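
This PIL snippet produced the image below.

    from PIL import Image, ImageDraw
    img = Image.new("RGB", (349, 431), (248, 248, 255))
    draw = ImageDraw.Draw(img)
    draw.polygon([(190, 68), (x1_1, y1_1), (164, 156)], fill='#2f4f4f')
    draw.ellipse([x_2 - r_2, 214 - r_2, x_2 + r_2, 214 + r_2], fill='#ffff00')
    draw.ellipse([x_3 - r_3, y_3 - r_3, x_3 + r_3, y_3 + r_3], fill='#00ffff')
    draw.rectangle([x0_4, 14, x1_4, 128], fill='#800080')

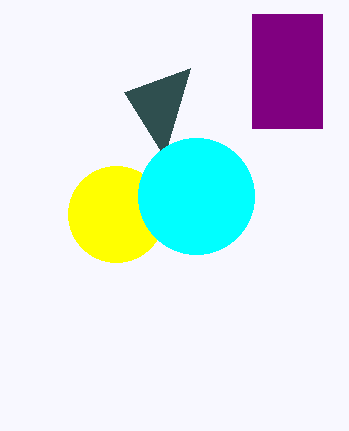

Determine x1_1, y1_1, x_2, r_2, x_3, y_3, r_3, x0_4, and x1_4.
x1_1 = 124; y1_1 = 92; x_2 = 116; r_2 = 48; x_3 = 196; y_3 = 196; r_3 = 58; x0_4 = 252; x1_4 = 322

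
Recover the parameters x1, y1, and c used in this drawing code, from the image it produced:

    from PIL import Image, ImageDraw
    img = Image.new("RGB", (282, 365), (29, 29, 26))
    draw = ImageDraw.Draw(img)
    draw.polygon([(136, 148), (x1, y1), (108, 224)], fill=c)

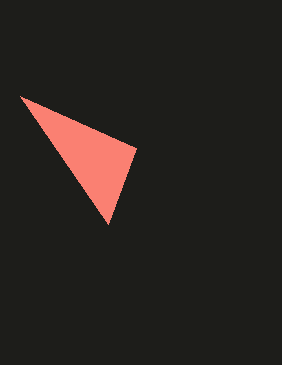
x1 = 20; y1 = 96; c = 'salmon'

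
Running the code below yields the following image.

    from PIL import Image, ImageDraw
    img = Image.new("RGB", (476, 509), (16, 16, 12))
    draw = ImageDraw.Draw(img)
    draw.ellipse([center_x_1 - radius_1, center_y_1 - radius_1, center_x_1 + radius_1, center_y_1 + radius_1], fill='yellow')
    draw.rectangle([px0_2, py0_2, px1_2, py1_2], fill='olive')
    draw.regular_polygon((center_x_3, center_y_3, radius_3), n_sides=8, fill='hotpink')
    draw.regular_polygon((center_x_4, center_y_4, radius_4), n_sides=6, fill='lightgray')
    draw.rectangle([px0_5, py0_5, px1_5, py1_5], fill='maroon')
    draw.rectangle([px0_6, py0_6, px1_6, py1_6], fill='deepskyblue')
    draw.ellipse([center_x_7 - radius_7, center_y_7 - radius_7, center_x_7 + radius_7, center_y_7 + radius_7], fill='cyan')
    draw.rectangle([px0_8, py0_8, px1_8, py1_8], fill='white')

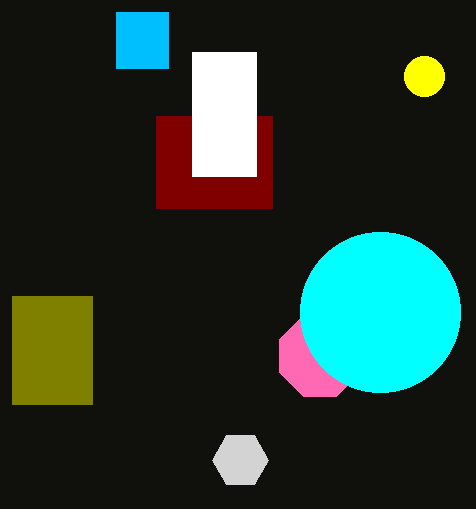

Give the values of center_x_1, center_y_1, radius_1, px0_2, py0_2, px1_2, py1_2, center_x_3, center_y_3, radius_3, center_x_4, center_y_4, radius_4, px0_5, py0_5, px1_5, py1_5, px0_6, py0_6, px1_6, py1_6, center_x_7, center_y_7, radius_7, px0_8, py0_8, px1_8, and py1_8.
center_x_1 = 424; center_y_1 = 76; radius_1 = 20; px0_2 = 12; py0_2 = 296; px1_2 = 92; py1_2 = 404; center_x_3 = 320; center_y_3 = 356; radius_3 = 44; center_x_4 = 240; center_y_4 = 460; radius_4 = 28; px0_5 = 156; py0_5 = 116; px1_5 = 272; py1_5 = 208; px0_6 = 116; py0_6 = 12; px1_6 = 168; py1_6 = 68; center_x_7 = 380; center_y_7 = 312; radius_7 = 80; px0_8 = 192; py0_8 = 52; px1_8 = 256; py1_8 = 176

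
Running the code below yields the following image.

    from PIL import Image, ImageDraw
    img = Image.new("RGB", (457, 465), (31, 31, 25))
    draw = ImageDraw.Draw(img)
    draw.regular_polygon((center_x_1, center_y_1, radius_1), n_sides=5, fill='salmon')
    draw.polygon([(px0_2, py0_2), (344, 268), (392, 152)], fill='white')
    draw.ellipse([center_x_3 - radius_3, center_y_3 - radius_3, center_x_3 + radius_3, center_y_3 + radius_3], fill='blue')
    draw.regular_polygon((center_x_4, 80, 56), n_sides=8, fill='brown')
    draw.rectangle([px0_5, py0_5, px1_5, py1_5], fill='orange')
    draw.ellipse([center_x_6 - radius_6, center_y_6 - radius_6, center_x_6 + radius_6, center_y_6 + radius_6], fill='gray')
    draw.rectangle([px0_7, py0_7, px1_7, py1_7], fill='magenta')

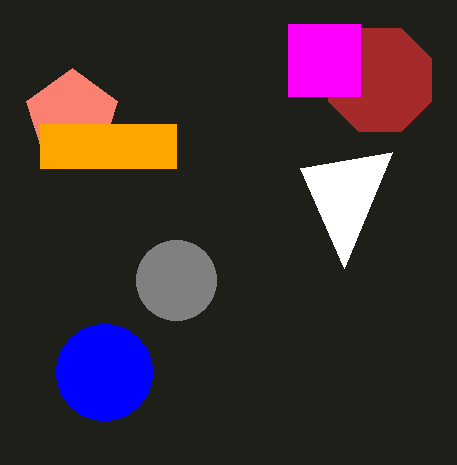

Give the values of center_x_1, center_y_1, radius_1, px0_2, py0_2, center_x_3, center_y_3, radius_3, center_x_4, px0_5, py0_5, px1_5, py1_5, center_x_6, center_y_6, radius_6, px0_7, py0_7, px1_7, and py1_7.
center_x_1 = 72, center_y_1 = 116, radius_1 = 48, px0_2 = 300, py0_2 = 168, center_x_3 = 104, center_y_3 = 372, radius_3 = 48, center_x_4 = 380, px0_5 = 40, py0_5 = 124, px1_5 = 176, py1_5 = 168, center_x_6 = 176, center_y_6 = 280, radius_6 = 40, px0_7 = 288, py0_7 = 24, px1_7 = 360, py1_7 = 96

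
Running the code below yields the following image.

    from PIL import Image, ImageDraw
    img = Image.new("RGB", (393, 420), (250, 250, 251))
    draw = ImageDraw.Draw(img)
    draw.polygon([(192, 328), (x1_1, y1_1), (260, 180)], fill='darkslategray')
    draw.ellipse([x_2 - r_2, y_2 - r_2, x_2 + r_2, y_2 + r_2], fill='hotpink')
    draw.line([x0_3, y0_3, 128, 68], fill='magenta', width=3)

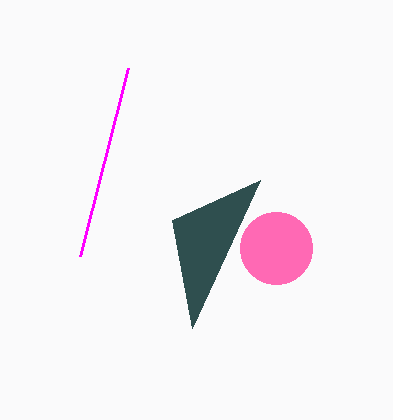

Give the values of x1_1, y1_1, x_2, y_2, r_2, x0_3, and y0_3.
x1_1 = 172, y1_1 = 220, x_2 = 276, y_2 = 248, r_2 = 36, x0_3 = 80, y0_3 = 256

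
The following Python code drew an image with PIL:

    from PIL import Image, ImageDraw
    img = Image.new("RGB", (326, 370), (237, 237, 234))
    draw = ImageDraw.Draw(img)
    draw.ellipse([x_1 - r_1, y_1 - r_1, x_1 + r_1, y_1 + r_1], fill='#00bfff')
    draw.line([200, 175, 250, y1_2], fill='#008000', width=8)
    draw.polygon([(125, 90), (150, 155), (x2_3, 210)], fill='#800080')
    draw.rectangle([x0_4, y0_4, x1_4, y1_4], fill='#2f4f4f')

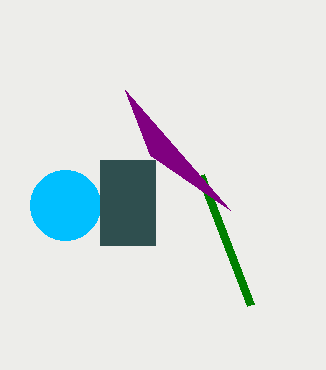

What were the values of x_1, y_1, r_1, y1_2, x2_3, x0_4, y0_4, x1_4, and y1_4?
x_1 = 65
y_1 = 205
r_1 = 35
y1_2 = 305
x2_3 = 230
x0_4 = 100
y0_4 = 160
x1_4 = 155
y1_4 = 245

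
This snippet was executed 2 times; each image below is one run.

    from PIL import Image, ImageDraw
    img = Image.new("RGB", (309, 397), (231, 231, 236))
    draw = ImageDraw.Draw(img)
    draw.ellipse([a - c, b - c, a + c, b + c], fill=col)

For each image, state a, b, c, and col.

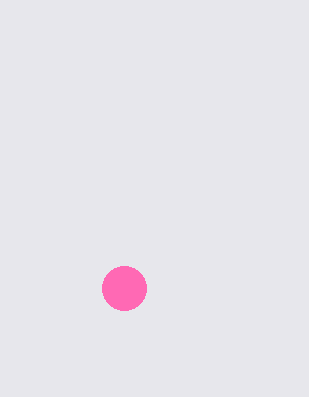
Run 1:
a = 124; b = 288; c = 22; col = 'hotpink'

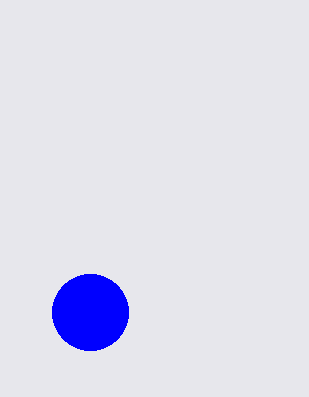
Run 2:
a = 90, b = 312, c = 38, col = 'blue'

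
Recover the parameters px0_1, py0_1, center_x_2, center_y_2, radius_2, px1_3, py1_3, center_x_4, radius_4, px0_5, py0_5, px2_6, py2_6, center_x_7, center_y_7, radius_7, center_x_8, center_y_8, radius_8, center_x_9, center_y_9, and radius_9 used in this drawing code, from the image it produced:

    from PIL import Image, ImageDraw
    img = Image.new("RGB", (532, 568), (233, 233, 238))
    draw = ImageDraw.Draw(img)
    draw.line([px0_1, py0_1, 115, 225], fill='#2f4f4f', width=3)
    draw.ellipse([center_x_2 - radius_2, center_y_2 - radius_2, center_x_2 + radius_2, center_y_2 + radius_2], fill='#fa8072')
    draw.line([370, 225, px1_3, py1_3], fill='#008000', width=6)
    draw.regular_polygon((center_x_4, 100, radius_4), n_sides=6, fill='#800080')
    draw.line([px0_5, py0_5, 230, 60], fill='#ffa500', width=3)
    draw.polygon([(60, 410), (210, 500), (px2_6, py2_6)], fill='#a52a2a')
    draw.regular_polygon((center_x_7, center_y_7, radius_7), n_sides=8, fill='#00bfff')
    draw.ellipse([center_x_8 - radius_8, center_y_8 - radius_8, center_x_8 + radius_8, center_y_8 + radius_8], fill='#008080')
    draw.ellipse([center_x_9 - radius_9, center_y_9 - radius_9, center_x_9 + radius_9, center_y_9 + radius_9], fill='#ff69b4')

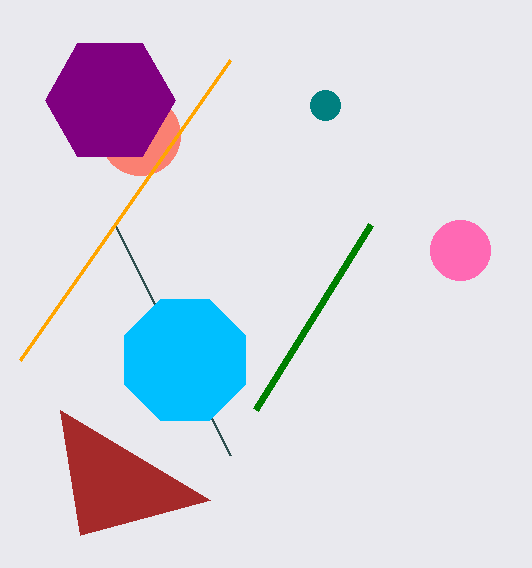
px0_1 = 230
py0_1 = 455
center_x_2 = 140
center_y_2 = 135
radius_2 = 40
px1_3 = 255
py1_3 = 410
center_x_4 = 110
radius_4 = 65
px0_5 = 20
py0_5 = 360
px2_6 = 80
py2_6 = 535
center_x_7 = 185
center_y_7 = 360
radius_7 = 65
center_x_8 = 325
center_y_8 = 105
radius_8 = 15
center_x_9 = 460
center_y_9 = 250
radius_9 = 30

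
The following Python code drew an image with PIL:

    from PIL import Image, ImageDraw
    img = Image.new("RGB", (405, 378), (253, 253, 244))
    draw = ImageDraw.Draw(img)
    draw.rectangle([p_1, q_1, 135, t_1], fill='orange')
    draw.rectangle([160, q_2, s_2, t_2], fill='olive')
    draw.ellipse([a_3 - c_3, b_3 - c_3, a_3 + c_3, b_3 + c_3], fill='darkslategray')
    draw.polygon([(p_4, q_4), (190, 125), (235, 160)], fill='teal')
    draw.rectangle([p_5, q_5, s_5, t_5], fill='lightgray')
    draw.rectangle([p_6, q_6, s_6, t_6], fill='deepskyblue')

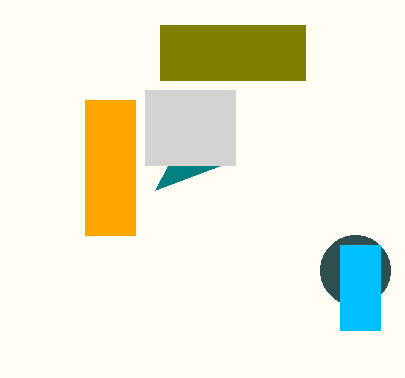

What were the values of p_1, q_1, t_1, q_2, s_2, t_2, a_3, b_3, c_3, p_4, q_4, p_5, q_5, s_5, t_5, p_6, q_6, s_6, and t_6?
p_1 = 85; q_1 = 100; t_1 = 235; q_2 = 25; s_2 = 305; t_2 = 80; a_3 = 355; b_3 = 270; c_3 = 35; p_4 = 155; q_4 = 190; p_5 = 145; q_5 = 90; s_5 = 235; t_5 = 165; p_6 = 340; q_6 = 245; s_6 = 380; t_6 = 330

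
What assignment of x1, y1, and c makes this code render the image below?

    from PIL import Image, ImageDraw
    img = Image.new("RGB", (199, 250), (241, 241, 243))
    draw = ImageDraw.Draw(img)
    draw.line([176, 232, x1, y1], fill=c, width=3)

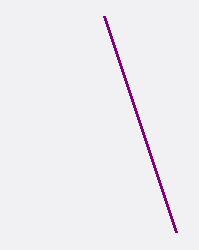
x1 = 104; y1 = 16; c = 'purple'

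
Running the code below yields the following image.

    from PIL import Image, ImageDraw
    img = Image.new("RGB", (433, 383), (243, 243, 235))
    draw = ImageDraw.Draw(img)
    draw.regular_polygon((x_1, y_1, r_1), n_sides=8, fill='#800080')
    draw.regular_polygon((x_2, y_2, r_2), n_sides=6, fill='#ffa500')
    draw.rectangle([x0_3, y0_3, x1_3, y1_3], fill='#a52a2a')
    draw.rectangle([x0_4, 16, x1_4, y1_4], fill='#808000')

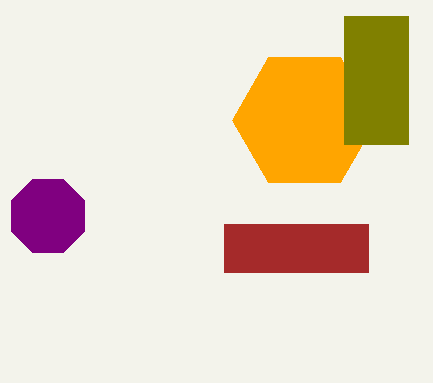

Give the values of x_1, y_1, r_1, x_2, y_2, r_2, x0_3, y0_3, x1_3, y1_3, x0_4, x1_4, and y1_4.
x_1 = 48
y_1 = 216
r_1 = 40
x_2 = 304
y_2 = 120
r_2 = 72
x0_3 = 224
y0_3 = 224
x1_3 = 368
y1_3 = 272
x0_4 = 344
x1_4 = 408
y1_4 = 144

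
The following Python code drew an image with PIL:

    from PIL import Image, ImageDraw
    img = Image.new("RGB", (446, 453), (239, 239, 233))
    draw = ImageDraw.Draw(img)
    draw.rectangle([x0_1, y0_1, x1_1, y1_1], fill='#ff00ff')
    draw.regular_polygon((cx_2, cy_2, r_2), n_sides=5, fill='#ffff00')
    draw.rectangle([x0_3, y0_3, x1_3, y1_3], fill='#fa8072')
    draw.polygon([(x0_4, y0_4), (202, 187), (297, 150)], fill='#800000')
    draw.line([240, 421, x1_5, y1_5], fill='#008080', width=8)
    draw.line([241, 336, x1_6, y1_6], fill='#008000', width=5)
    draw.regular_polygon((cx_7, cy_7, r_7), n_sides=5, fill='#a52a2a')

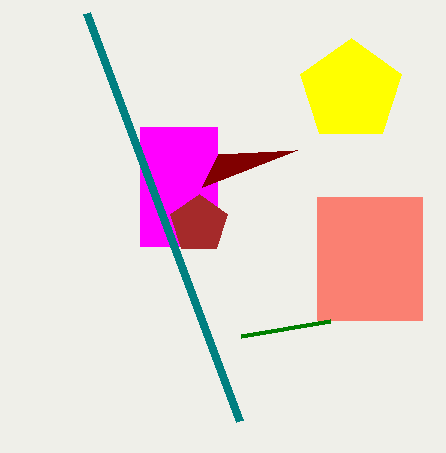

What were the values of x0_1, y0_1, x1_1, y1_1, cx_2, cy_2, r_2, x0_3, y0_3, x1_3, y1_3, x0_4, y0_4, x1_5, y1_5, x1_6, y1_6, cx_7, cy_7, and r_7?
x0_1 = 140
y0_1 = 127
x1_1 = 217
y1_1 = 246
cx_2 = 351
cy_2 = 91
r_2 = 53
x0_3 = 317
y0_3 = 197
x1_3 = 422
y1_3 = 320
x0_4 = 218
y0_4 = 154
x1_5 = 87
y1_5 = 13
x1_6 = 330
y1_6 = 321
cx_7 = 199
cy_7 = 224
r_7 = 30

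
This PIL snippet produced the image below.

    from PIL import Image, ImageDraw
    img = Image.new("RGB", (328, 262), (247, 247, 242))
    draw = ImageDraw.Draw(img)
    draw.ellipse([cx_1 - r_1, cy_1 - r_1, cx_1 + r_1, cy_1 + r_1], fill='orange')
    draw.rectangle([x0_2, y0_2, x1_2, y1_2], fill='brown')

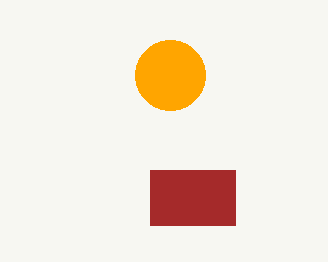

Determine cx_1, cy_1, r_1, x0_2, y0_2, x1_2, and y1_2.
cx_1 = 170
cy_1 = 75
r_1 = 35
x0_2 = 150
y0_2 = 170
x1_2 = 235
y1_2 = 225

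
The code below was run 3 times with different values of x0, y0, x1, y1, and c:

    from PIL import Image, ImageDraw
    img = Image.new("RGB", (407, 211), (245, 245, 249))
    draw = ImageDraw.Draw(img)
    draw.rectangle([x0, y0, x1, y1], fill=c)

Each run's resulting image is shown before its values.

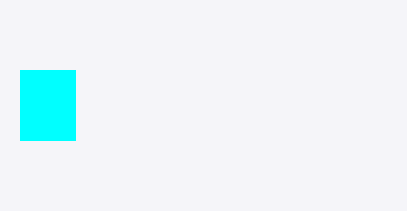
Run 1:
x0 = 20
y0 = 70
x1 = 75
y1 = 140
c = 'cyan'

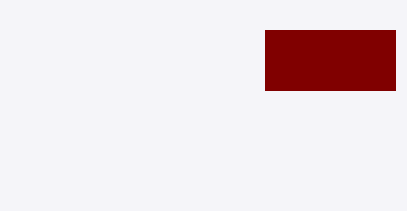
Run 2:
x0 = 265, y0 = 30, x1 = 395, y1 = 90, c = 'maroon'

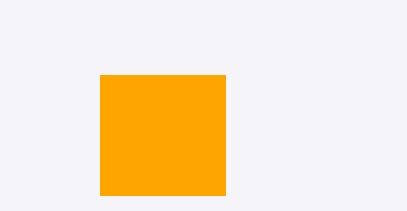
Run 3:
x0 = 100, y0 = 75, x1 = 225, y1 = 195, c = 'orange'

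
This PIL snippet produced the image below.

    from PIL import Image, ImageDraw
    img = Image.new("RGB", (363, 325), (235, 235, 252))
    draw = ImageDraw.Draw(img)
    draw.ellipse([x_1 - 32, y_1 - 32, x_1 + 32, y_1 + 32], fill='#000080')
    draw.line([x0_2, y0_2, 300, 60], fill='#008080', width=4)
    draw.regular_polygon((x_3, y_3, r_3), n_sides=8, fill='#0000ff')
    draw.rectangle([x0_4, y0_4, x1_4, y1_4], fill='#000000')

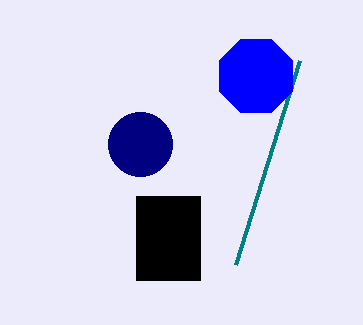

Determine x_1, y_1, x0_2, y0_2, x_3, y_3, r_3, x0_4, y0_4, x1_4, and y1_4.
x_1 = 140, y_1 = 144, x0_2 = 236, y0_2 = 264, x_3 = 256, y_3 = 76, r_3 = 40, x0_4 = 136, y0_4 = 196, x1_4 = 200, y1_4 = 280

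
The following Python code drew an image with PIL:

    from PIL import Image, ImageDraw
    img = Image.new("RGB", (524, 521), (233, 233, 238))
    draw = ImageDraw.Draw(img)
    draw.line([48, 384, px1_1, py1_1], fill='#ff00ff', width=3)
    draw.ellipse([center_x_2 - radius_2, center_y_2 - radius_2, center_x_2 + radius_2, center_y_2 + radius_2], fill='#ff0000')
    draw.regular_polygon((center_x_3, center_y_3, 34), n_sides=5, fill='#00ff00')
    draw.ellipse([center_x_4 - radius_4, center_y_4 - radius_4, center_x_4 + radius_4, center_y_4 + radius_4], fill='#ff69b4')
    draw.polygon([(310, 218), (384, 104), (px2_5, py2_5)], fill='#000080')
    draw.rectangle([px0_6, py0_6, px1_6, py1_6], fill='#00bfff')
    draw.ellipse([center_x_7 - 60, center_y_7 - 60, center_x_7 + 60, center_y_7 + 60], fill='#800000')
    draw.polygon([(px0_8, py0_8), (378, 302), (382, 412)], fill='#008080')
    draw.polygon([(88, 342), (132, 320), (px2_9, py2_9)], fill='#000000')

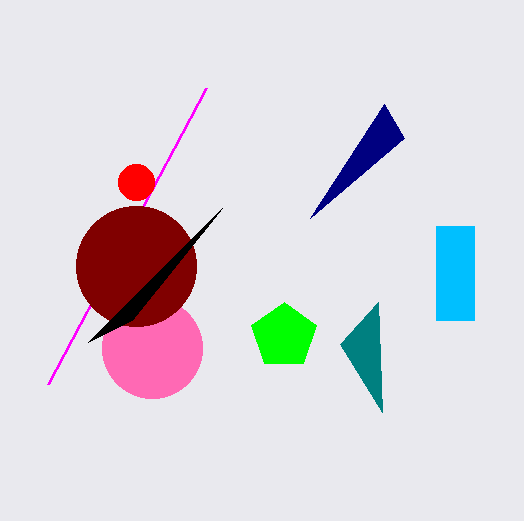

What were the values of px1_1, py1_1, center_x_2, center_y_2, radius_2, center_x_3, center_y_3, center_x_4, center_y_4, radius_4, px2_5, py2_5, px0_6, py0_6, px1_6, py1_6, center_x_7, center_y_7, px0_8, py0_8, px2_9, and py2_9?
px1_1 = 206
py1_1 = 88
center_x_2 = 136
center_y_2 = 182
radius_2 = 18
center_x_3 = 284
center_y_3 = 336
center_x_4 = 152
center_y_4 = 348
radius_4 = 50
px2_5 = 404
py2_5 = 138
px0_6 = 436
py0_6 = 226
px1_6 = 474
py1_6 = 320
center_x_7 = 136
center_y_7 = 266
px0_8 = 340
py0_8 = 344
px2_9 = 222
py2_9 = 208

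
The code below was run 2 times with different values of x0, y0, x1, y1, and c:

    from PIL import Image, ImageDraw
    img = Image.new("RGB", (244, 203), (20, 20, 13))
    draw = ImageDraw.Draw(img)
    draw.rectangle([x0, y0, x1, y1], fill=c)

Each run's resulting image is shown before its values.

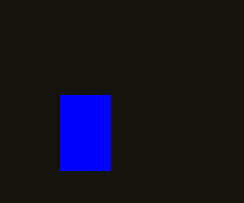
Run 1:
x0 = 60, y0 = 95, x1 = 110, y1 = 170, c = 'blue'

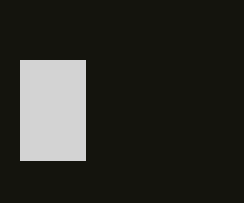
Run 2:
x0 = 20; y0 = 60; x1 = 85; y1 = 160; c = 'lightgray'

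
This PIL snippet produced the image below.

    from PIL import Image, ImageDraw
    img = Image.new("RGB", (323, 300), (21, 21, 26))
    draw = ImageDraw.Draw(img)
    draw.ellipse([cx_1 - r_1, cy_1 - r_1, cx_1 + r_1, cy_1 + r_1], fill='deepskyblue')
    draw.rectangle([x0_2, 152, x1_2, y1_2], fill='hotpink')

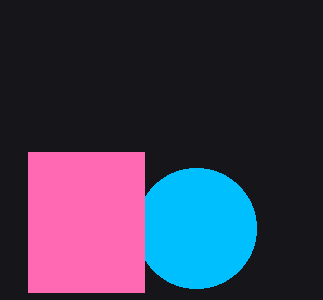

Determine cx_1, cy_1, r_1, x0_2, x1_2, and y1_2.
cx_1 = 196
cy_1 = 228
r_1 = 60
x0_2 = 28
x1_2 = 144
y1_2 = 292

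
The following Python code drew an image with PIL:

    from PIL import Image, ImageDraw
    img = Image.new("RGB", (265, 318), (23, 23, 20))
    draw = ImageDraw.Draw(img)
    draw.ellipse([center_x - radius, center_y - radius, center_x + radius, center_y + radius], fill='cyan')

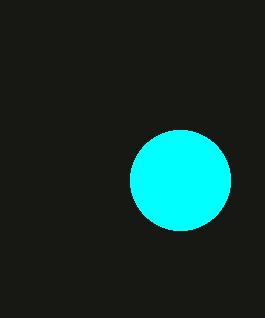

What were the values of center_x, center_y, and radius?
center_x = 180; center_y = 180; radius = 50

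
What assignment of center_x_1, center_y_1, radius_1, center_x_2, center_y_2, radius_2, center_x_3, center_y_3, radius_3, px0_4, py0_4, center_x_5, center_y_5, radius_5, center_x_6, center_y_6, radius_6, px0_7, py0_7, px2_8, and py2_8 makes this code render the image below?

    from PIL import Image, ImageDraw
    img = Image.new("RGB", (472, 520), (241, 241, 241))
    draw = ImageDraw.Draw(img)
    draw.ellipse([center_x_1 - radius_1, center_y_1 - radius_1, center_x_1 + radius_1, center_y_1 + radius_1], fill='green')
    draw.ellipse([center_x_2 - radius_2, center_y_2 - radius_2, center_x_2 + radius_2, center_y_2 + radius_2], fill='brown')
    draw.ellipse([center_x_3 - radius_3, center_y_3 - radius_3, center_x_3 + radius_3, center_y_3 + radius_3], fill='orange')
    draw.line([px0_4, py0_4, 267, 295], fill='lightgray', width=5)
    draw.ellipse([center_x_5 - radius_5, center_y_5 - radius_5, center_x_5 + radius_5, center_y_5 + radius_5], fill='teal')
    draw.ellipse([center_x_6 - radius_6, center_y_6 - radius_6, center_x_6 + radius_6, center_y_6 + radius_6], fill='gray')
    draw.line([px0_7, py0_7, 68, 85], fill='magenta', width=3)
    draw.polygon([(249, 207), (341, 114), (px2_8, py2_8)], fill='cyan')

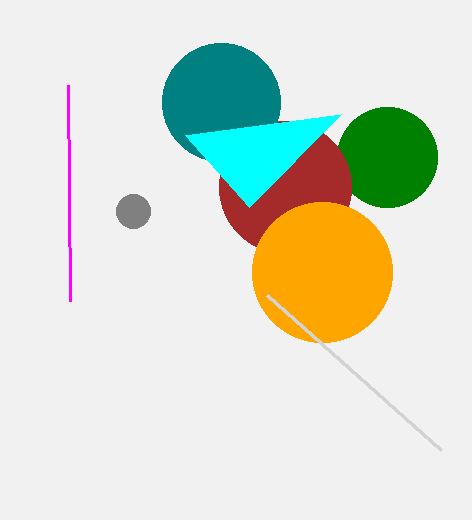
center_x_1 = 387
center_y_1 = 157
radius_1 = 50
center_x_2 = 285
center_y_2 = 187
radius_2 = 66
center_x_3 = 322
center_y_3 = 272
radius_3 = 70
px0_4 = 441
py0_4 = 450
center_x_5 = 221
center_y_5 = 102
radius_5 = 59
center_x_6 = 133
center_y_6 = 211
radius_6 = 17
px0_7 = 70
py0_7 = 301
px2_8 = 185
py2_8 = 135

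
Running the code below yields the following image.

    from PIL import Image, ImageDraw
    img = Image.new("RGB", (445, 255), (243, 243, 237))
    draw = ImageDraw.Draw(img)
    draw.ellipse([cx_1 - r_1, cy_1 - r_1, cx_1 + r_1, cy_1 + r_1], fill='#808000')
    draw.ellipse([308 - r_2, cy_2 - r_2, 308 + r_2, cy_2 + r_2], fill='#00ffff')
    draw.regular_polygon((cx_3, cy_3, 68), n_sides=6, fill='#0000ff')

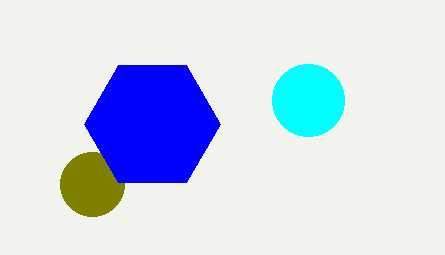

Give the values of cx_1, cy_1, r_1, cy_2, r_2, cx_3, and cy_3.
cx_1 = 92; cy_1 = 184; r_1 = 32; cy_2 = 100; r_2 = 36; cx_3 = 152; cy_3 = 124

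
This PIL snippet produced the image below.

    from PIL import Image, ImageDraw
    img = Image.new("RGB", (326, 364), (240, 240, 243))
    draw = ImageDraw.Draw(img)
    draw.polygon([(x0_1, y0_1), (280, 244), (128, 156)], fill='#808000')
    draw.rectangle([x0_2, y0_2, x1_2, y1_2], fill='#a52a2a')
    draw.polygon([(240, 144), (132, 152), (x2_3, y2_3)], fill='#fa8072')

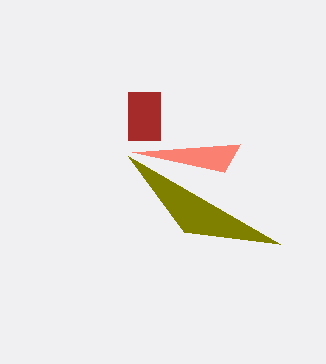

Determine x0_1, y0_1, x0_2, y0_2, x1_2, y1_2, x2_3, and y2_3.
x0_1 = 184
y0_1 = 232
x0_2 = 128
y0_2 = 92
x1_2 = 160
y1_2 = 140
x2_3 = 224
y2_3 = 172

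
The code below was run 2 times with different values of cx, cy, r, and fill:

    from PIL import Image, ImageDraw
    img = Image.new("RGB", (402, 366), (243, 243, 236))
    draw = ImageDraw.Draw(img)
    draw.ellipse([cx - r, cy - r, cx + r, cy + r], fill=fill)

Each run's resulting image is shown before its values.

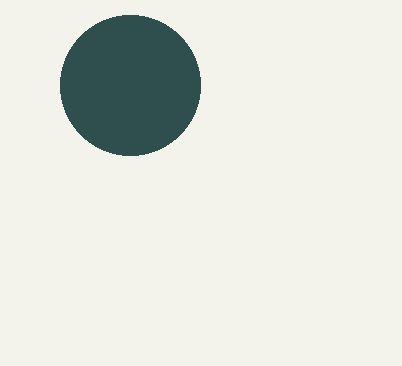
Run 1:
cx = 130, cy = 85, r = 70, fill = 'darkslategray'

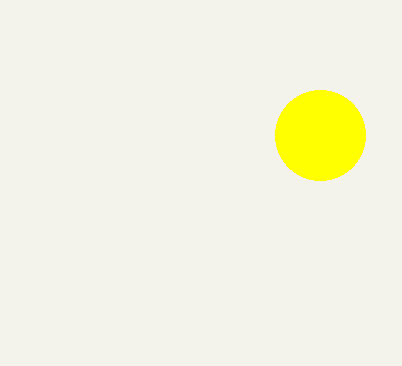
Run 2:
cx = 320; cy = 135; r = 45; fill = 'yellow'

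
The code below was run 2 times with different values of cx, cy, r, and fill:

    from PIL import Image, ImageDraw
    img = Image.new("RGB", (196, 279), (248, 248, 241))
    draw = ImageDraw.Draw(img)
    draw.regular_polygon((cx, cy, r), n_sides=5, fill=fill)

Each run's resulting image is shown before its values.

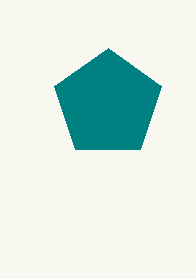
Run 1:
cx = 108, cy = 104, r = 56, fill = 'teal'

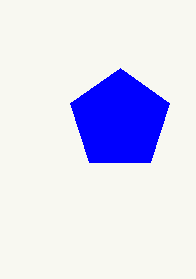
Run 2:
cx = 120; cy = 120; r = 52; fill = 'blue'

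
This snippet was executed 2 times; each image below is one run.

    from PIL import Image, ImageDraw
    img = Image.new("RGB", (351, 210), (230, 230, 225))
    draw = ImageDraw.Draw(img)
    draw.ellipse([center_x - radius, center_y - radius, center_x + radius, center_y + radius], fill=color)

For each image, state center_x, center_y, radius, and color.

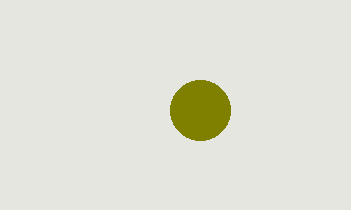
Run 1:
center_x = 200
center_y = 110
radius = 30
color = 'olive'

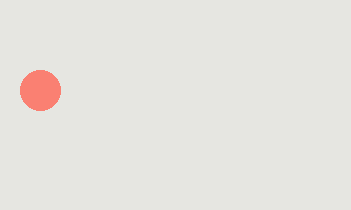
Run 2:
center_x = 40, center_y = 90, radius = 20, color = 'salmon'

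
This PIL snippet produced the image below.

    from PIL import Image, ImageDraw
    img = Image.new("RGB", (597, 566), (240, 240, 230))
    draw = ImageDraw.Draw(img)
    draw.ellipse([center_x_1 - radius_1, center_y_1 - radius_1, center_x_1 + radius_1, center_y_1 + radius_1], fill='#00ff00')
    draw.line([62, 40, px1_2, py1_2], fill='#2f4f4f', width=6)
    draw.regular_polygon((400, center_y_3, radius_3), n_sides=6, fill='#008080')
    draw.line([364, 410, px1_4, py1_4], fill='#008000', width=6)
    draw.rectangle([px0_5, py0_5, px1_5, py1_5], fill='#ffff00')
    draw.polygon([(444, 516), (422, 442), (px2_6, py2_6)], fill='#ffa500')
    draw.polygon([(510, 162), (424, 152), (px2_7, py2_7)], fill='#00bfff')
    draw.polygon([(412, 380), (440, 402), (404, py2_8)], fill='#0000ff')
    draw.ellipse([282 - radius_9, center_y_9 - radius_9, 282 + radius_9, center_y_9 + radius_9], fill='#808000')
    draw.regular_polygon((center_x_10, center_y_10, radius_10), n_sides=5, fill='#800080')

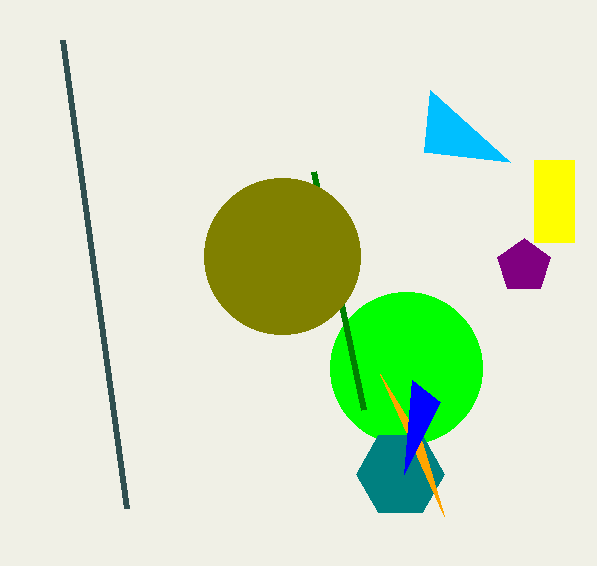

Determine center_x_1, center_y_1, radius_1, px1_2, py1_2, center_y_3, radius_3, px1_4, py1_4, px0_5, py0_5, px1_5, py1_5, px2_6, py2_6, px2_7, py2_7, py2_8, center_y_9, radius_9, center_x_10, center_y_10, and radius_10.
center_x_1 = 406, center_y_1 = 368, radius_1 = 76, px1_2 = 126, py1_2 = 508, center_y_3 = 474, radius_3 = 44, px1_4 = 314, py1_4 = 172, px0_5 = 534, py0_5 = 160, px1_5 = 574, py1_5 = 242, px2_6 = 380, py2_6 = 374, px2_7 = 430, py2_7 = 90, py2_8 = 474, center_y_9 = 256, radius_9 = 78, center_x_10 = 524, center_y_10 = 266, radius_10 = 28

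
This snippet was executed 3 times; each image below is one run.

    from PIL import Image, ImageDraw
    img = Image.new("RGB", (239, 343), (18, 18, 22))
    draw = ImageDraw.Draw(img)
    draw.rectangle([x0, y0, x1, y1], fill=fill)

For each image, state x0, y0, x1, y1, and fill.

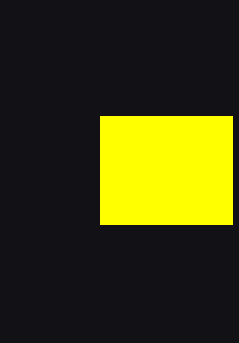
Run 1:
x0 = 100; y0 = 116; x1 = 232; y1 = 224; fill = 'yellow'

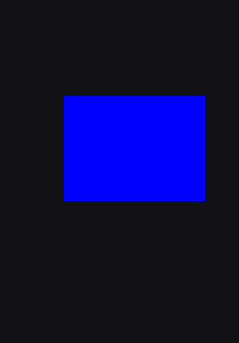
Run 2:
x0 = 64, y0 = 96, x1 = 204, y1 = 200, fill = 'blue'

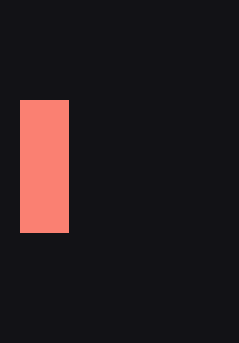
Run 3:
x0 = 20, y0 = 100, x1 = 68, y1 = 232, fill = 'salmon'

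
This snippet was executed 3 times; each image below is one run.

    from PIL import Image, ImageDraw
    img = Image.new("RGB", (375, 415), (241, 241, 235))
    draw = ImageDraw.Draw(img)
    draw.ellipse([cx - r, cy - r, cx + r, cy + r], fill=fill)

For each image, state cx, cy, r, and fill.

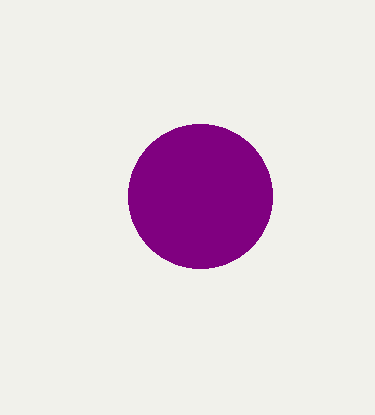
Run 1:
cx = 200
cy = 196
r = 72
fill = 'purple'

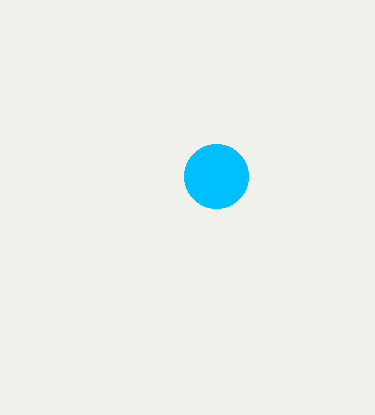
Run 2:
cx = 216, cy = 176, r = 32, fill = 'deepskyblue'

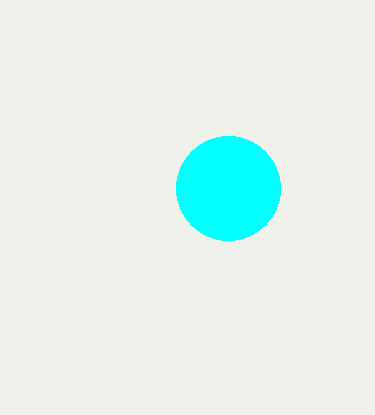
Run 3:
cx = 228; cy = 188; r = 52; fill = 'cyan'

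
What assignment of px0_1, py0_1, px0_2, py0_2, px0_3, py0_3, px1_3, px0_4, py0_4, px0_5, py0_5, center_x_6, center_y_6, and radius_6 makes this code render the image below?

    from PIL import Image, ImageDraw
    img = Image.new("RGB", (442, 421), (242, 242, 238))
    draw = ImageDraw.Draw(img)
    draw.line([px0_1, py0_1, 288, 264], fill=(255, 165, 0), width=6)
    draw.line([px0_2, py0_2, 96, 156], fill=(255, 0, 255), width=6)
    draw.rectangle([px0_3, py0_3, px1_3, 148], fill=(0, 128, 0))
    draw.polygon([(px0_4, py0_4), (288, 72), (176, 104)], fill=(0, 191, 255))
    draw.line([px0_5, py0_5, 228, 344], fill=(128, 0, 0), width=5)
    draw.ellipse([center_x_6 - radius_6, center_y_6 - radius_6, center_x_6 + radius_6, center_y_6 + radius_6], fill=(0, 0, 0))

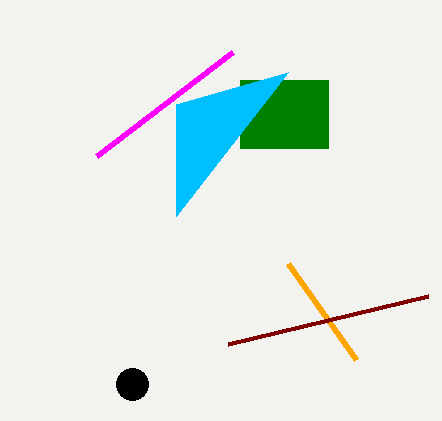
px0_1 = 356; py0_1 = 360; px0_2 = 232; py0_2 = 52; px0_3 = 240; py0_3 = 80; px1_3 = 328; px0_4 = 176; py0_4 = 216; px0_5 = 428; py0_5 = 296; center_x_6 = 132; center_y_6 = 384; radius_6 = 16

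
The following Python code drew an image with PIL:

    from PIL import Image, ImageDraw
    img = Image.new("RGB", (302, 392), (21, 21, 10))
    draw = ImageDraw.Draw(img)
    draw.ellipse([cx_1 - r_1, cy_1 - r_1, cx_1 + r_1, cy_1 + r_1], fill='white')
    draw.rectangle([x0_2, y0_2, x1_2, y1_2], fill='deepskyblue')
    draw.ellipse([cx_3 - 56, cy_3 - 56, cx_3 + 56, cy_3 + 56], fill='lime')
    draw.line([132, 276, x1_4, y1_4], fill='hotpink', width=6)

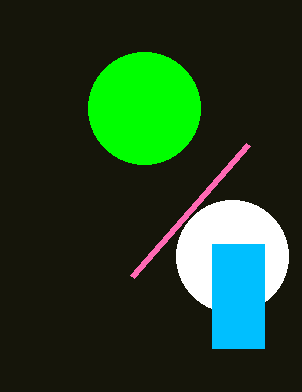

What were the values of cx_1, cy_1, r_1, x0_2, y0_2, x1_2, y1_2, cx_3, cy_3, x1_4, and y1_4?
cx_1 = 232, cy_1 = 256, r_1 = 56, x0_2 = 212, y0_2 = 244, x1_2 = 264, y1_2 = 348, cx_3 = 144, cy_3 = 108, x1_4 = 248, y1_4 = 144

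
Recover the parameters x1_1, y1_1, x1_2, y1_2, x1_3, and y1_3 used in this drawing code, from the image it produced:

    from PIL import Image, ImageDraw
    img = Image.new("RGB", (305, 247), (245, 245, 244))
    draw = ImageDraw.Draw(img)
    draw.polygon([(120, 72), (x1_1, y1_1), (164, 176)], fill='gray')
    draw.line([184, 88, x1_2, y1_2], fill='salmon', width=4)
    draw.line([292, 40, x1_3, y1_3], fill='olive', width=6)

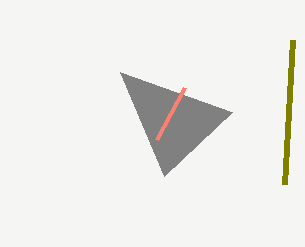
x1_1 = 232
y1_1 = 112
x1_2 = 156
y1_2 = 140
x1_3 = 284
y1_3 = 184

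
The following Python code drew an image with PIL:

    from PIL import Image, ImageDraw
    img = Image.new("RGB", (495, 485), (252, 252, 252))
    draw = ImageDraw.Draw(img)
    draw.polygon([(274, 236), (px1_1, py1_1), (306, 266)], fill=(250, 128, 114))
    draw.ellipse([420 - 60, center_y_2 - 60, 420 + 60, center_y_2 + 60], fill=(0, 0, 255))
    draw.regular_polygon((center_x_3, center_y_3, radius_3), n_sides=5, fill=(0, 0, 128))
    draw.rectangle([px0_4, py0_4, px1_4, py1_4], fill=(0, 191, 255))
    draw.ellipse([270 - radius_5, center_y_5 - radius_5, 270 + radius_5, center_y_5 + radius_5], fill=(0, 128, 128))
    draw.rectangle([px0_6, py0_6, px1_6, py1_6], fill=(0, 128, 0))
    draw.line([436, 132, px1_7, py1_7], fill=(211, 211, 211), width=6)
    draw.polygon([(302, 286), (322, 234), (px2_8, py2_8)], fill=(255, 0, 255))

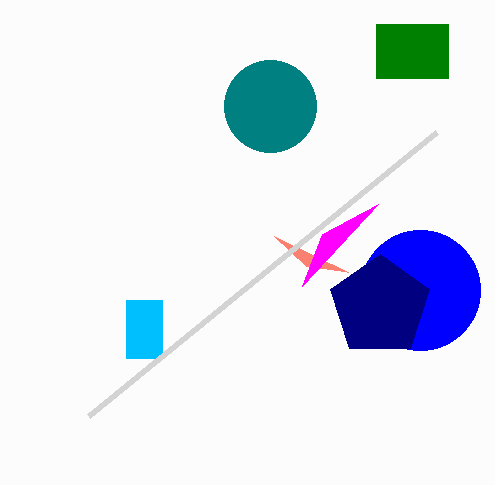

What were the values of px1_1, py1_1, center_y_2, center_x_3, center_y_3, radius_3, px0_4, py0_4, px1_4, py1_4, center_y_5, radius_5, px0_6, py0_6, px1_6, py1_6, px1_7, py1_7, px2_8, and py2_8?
px1_1 = 348, py1_1 = 272, center_y_2 = 290, center_x_3 = 380, center_y_3 = 306, radius_3 = 52, px0_4 = 126, py0_4 = 300, px1_4 = 162, py1_4 = 358, center_y_5 = 106, radius_5 = 46, px0_6 = 376, py0_6 = 24, px1_6 = 448, py1_6 = 78, px1_7 = 88, py1_7 = 416, px2_8 = 378, py2_8 = 204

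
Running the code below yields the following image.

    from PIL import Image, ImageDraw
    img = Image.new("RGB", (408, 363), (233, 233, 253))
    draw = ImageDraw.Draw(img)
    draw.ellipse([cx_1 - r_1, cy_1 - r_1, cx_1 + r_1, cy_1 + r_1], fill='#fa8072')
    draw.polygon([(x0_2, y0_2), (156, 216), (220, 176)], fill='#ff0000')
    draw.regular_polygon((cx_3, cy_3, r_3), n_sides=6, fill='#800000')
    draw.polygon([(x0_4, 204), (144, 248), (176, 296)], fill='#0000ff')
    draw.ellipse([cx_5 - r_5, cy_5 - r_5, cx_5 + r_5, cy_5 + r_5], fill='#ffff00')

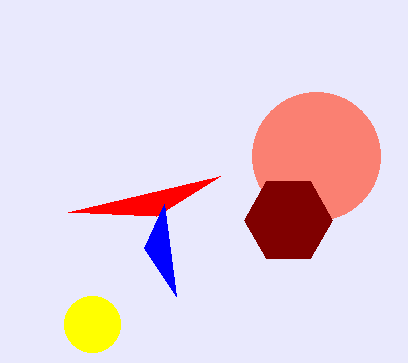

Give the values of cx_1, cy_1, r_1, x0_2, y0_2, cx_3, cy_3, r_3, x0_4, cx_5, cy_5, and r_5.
cx_1 = 316, cy_1 = 156, r_1 = 64, x0_2 = 68, y0_2 = 212, cx_3 = 288, cy_3 = 220, r_3 = 44, x0_4 = 164, cx_5 = 92, cy_5 = 324, r_5 = 28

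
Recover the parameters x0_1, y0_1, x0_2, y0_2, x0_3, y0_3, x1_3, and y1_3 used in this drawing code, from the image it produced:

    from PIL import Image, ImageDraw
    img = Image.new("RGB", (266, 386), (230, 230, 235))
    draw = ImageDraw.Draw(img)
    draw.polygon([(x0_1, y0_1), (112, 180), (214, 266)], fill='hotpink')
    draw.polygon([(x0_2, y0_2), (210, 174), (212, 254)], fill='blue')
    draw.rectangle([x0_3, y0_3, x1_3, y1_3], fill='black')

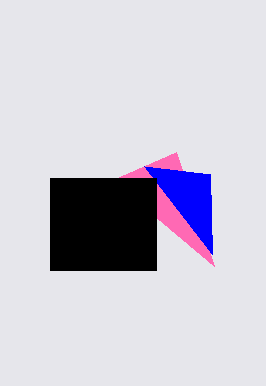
x0_1 = 176, y0_1 = 152, x0_2 = 144, y0_2 = 166, x0_3 = 50, y0_3 = 178, x1_3 = 156, y1_3 = 270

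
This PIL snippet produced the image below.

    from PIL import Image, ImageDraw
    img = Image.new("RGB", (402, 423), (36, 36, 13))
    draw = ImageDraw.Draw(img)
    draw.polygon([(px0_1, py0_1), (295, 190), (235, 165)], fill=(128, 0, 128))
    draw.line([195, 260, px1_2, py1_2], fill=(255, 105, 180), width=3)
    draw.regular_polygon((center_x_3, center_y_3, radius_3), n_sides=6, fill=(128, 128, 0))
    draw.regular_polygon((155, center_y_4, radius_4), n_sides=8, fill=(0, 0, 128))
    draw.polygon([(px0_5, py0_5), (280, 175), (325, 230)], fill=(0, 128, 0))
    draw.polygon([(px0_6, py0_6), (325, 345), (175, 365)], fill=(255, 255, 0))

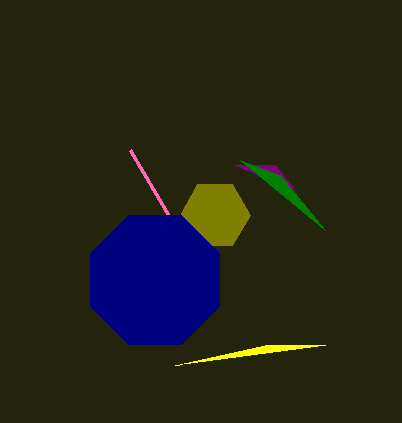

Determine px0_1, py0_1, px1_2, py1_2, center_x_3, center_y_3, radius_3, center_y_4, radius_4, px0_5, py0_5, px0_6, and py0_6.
px0_1 = 275, py0_1 = 165, px1_2 = 130, py1_2 = 150, center_x_3 = 215, center_y_3 = 215, radius_3 = 35, center_y_4 = 280, radius_4 = 70, px0_5 = 240, py0_5 = 160, px0_6 = 265, py0_6 = 345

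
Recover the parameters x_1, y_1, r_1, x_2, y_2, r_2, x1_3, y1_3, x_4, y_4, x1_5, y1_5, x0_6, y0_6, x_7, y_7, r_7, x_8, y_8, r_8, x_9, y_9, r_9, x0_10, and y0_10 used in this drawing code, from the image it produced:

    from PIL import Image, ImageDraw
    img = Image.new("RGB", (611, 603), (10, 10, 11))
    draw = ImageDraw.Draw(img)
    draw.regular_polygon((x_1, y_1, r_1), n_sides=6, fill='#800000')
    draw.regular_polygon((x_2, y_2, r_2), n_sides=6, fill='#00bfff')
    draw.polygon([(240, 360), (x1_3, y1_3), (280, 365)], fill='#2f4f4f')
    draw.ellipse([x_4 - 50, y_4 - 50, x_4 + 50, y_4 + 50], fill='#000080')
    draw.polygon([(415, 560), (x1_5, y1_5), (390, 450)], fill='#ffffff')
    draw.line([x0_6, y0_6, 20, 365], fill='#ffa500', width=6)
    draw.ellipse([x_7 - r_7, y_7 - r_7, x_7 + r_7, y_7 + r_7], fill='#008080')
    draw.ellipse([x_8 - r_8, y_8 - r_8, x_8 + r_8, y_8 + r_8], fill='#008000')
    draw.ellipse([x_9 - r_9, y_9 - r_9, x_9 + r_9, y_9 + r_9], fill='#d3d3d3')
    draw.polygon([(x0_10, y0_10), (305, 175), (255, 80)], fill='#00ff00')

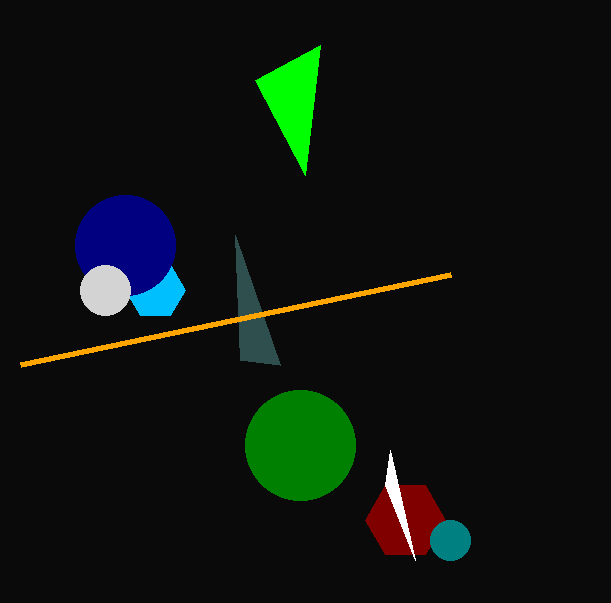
x_1 = 405
y_1 = 520
r_1 = 40
x_2 = 155
y_2 = 290
r_2 = 30
x1_3 = 235
y1_3 = 235
x_4 = 125
y_4 = 245
x1_5 = 385
y1_5 = 485
x0_6 = 450
y0_6 = 275
x_7 = 450
y_7 = 540
r_7 = 20
x_8 = 300
y_8 = 445
r_8 = 55
x_9 = 105
y_9 = 290
r_9 = 25
x0_10 = 320
y0_10 = 45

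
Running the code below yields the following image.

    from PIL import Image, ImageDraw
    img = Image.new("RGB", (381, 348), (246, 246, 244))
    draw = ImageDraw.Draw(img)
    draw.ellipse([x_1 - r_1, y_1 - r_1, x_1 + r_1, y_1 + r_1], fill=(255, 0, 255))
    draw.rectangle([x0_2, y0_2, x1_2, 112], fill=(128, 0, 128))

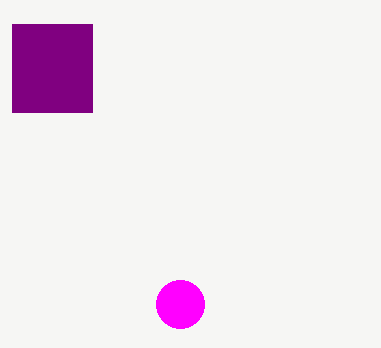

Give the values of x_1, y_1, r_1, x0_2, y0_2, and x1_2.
x_1 = 180
y_1 = 304
r_1 = 24
x0_2 = 12
y0_2 = 24
x1_2 = 92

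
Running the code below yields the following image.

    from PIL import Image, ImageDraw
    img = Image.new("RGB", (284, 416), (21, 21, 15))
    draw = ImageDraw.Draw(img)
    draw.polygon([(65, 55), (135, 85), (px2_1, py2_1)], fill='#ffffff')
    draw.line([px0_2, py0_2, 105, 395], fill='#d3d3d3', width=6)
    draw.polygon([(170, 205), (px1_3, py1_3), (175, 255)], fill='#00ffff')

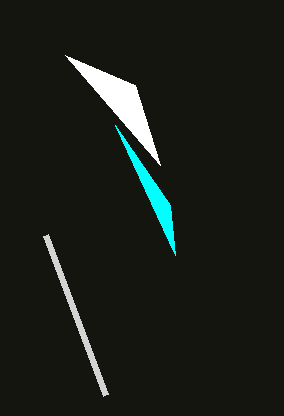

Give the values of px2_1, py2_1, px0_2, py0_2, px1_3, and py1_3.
px2_1 = 160, py2_1 = 165, px0_2 = 45, py0_2 = 235, px1_3 = 115, py1_3 = 125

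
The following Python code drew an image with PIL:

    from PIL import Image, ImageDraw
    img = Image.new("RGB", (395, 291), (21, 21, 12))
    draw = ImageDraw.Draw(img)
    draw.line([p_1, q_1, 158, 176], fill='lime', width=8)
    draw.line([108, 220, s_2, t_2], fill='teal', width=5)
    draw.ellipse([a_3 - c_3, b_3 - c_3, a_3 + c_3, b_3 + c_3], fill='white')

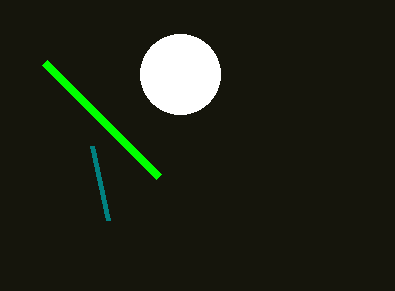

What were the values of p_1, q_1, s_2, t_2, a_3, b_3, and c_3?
p_1 = 44; q_1 = 62; s_2 = 92; t_2 = 146; a_3 = 180; b_3 = 74; c_3 = 40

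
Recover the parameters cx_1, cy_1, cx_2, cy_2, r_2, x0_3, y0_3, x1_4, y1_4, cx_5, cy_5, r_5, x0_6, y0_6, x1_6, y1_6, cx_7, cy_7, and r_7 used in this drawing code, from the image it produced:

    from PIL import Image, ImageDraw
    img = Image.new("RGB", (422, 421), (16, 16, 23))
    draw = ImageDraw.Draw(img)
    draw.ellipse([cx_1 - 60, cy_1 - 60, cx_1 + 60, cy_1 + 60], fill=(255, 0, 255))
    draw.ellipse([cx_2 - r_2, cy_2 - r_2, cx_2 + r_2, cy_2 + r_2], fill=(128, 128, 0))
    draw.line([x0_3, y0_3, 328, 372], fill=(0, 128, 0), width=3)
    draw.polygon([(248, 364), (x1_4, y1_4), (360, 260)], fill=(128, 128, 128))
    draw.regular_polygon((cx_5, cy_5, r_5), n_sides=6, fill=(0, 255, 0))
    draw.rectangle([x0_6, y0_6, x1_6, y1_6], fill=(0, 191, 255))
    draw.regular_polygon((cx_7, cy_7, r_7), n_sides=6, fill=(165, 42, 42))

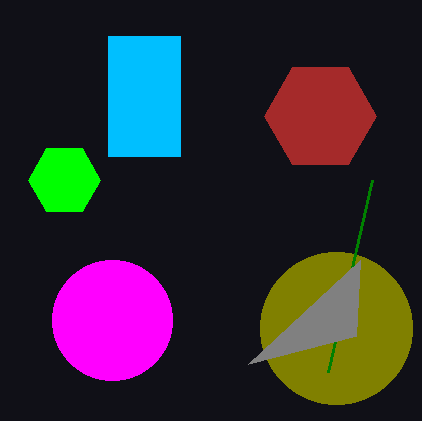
cx_1 = 112; cy_1 = 320; cx_2 = 336; cy_2 = 328; r_2 = 76; x0_3 = 372; y0_3 = 180; x1_4 = 356; y1_4 = 336; cx_5 = 64; cy_5 = 180; r_5 = 36; x0_6 = 108; y0_6 = 36; x1_6 = 180; y1_6 = 156; cx_7 = 320; cy_7 = 116; r_7 = 56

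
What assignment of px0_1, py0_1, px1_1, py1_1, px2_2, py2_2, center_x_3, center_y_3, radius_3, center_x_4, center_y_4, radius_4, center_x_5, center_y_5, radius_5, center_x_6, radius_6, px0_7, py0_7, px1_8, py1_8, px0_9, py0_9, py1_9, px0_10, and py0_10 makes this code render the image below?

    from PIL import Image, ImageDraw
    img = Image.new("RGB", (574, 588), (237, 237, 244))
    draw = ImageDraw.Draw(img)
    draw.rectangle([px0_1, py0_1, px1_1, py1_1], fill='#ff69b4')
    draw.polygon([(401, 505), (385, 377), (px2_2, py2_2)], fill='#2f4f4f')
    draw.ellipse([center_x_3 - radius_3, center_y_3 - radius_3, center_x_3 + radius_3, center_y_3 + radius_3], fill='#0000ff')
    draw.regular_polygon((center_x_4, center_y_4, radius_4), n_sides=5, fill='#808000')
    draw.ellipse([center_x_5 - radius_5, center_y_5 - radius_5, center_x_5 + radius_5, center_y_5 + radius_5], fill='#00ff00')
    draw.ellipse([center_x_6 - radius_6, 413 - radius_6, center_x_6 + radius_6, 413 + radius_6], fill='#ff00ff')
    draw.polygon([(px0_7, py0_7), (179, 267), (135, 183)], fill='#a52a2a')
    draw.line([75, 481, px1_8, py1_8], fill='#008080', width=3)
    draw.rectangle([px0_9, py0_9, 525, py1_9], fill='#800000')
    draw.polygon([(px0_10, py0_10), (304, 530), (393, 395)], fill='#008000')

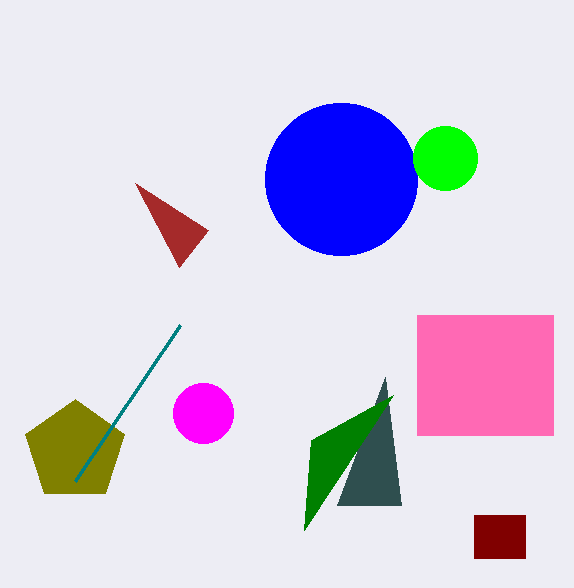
px0_1 = 417, py0_1 = 315, px1_1 = 553, py1_1 = 435, px2_2 = 337, py2_2 = 505, center_x_3 = 341, center_y_3 = 179, radius_3 = 76, center_x_4 = 75, center_y_4 = 451, radius_4 = 52, center_x_5 = 445, center_y_5 = 158, radius_5 = 32, center_x_6 = 203, radius_6 = 30, px0_7 = 208, py0_7 = 230, px1_8 = 180, py1_8 = 325, px0_9 = 474, py0_9 = 515, py1_9 = 558, px0_10 = 311, py0_10 = 440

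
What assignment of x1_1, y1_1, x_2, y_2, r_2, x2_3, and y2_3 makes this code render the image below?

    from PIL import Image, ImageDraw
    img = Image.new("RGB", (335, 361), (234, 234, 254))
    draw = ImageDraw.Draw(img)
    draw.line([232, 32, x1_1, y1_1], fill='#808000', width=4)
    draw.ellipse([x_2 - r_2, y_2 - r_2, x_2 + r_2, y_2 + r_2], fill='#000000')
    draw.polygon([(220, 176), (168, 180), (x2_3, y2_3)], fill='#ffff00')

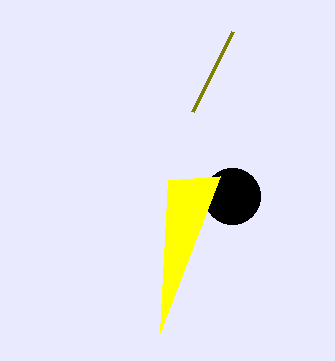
x1_1 = 192; y1_1 = 112; x_2 = 232; y_2 = 196; r_2 = 28; x2_3 = 160; y2_3 = 332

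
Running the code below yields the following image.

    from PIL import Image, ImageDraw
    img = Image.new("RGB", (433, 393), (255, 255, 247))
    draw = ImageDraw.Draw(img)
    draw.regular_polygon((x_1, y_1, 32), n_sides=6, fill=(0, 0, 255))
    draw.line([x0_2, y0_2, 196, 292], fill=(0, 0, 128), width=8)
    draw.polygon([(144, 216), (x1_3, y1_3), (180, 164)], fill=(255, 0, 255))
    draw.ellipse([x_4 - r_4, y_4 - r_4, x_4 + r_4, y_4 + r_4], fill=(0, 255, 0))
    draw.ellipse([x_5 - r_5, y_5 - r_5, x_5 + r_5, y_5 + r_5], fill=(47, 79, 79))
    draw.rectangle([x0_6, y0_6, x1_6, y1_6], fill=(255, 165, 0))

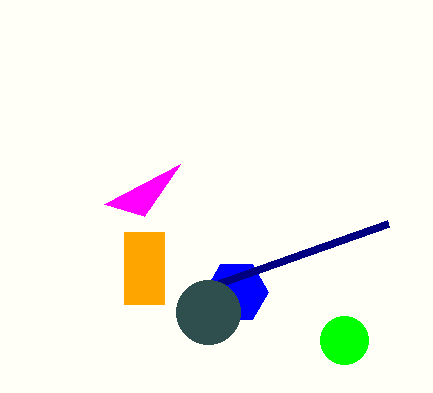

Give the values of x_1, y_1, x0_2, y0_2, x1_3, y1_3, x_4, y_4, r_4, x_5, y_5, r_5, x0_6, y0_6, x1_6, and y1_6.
x_1 = 236
y_1 = 292
x0_2 = 388
y0_2 = 224
x1_3 = 104
y1_3 = 204
x_4 = 344
y_4 = 340
r_4 = 24
x_5 = 208
y_5 = 312
r_5 = 32
x0_6 = 124
y0_6 = 232
x1_6 = 164
y1_6 = 304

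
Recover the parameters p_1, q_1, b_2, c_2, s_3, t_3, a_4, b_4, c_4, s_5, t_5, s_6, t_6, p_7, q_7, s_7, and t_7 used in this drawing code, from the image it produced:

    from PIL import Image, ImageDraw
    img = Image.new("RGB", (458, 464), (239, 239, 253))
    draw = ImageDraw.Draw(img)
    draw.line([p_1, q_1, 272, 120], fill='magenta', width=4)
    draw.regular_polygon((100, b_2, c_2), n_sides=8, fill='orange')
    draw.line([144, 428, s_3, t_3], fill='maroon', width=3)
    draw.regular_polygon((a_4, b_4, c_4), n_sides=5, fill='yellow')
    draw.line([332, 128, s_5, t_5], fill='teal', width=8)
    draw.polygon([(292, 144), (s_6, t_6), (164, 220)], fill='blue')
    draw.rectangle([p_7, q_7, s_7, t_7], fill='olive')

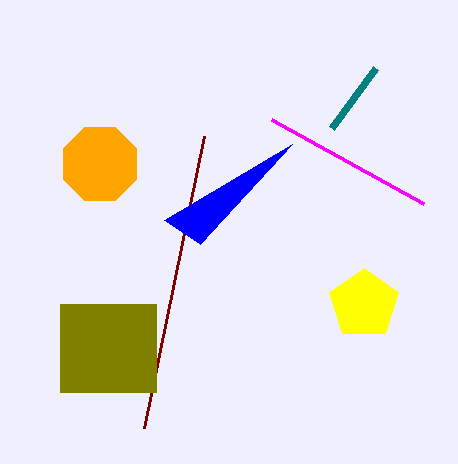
p_1 = 424
q_1 = 204
b_2 = 164
c_2 = 40
s_3 = 204
t_3 = 136
a_4 = 364
b_4 = 304
c_4 = 36
s_5 = 376
t_5 = 68
s_6 = 200
t_6 = 244
p_7 = 60
q_7 = 304
s_7 = 156
t_7 = 392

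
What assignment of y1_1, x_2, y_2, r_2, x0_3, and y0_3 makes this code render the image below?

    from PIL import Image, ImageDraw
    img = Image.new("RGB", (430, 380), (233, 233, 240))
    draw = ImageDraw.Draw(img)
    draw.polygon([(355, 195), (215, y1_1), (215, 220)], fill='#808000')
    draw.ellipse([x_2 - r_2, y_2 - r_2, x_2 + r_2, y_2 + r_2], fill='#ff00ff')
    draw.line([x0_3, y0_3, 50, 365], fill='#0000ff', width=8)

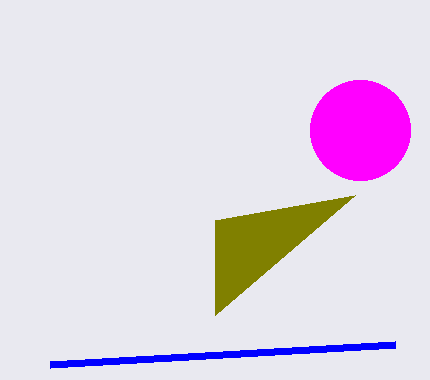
y1_1 = 315, x_2 = 360, y_2 = 130, r_2 = 50, x0_3 = 395, y0_3 = 345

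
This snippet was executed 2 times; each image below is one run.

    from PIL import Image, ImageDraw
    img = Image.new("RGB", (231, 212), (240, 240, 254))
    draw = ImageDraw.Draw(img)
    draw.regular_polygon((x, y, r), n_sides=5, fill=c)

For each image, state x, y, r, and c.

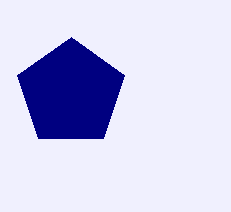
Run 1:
x = 71
y = 93
r = 56
c = 'navy'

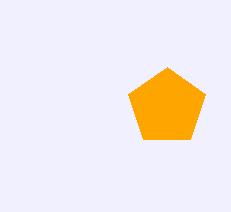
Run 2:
x = 167; y = 107; r = 40; c = 'orange'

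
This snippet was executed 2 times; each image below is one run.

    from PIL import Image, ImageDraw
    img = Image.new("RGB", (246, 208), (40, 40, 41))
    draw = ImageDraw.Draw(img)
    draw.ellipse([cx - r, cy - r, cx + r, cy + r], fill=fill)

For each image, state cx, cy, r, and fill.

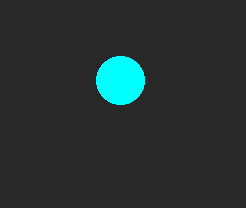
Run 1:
cx = 120
cy = 80
r = 24
fill = 'cyan'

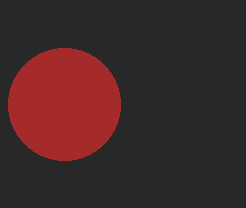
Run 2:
cx = 64
cy = 104
r = 56
fill = 'brown'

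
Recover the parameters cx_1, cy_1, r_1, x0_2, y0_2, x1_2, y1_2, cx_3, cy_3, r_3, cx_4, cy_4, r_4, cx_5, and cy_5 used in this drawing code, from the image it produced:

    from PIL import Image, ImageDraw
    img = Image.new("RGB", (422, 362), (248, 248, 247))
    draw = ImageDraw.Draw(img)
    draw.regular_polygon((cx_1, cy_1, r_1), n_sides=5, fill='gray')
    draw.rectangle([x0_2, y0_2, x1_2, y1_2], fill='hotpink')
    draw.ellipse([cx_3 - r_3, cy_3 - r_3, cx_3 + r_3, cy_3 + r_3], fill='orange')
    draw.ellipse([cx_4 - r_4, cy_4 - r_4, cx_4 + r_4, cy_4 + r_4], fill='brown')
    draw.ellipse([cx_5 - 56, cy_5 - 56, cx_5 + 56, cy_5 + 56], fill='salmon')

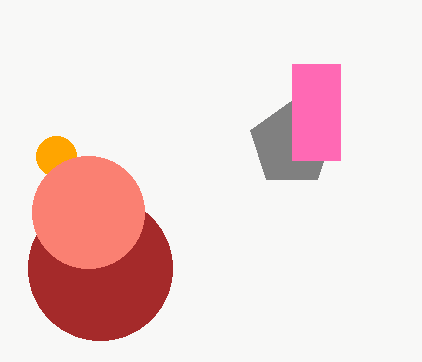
cx_1 = 292, cy_1 = 144, r_1 = 44, x0_2 = 292, y0_2 = 64, x1_2 = 340, y1_2 = 160, cx_3 = 56, cy_3 = 156, r_3 = 20, cx_4 = 100, cy_4 = 268, r_4 = 72, cx_5 = 88, cy_5 = 212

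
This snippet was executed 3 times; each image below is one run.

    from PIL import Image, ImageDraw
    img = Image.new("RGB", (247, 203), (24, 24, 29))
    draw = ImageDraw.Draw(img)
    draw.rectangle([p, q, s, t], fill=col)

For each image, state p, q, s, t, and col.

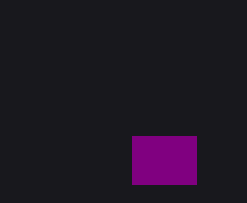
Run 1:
p = 132
q = 136
s = 196
t = 184
col = 'purple'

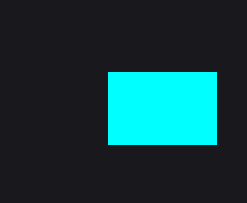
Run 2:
p = 108; q = 72; s = 216; t = 144; col = 'cyan'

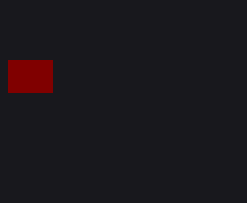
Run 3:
p = 8; q = 60; s = 52; t = 92; col = 'maroon'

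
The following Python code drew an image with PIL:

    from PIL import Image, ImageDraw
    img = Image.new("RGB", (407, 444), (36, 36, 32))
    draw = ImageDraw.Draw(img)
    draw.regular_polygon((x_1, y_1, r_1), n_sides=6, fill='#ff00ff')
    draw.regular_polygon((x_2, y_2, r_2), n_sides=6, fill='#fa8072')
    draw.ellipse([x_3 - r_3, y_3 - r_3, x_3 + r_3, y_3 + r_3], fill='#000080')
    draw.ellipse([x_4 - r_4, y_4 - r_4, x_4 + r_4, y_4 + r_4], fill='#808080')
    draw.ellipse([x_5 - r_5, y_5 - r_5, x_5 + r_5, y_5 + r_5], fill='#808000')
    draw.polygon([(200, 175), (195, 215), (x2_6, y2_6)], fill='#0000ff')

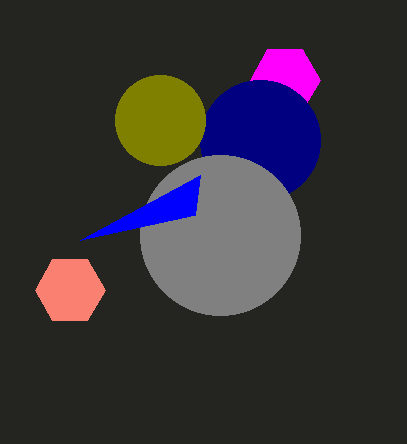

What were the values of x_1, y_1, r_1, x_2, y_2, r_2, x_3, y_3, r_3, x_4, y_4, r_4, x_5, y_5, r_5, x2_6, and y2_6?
x_1 = 285; y_1 = 80; r_1 = 35; x_2 = 70; y_2 = 290; r_2 = 35; x_3 = 260; y_3 = 140; r_3 = 60; x_4 = 220; y_4 = 235; r_4 = 80; x_5 = 160; y_5 = 120; r_5 = 45; x2_6 = 80; y2_6 = 240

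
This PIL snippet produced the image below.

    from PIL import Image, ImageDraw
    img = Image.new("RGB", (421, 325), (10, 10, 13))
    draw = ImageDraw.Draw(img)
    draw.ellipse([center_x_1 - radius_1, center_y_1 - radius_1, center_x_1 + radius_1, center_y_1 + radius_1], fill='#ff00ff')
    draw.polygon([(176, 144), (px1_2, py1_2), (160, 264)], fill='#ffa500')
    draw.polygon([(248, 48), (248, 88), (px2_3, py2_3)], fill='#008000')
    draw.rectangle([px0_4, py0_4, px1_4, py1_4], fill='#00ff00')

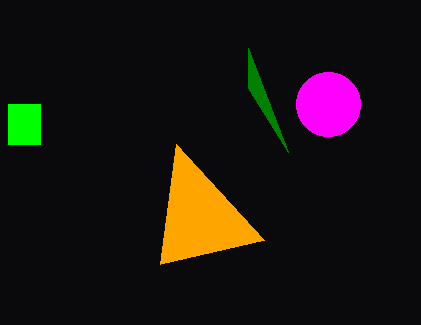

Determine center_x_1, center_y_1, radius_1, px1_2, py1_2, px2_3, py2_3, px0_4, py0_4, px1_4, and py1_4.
center_x_1 = 328, center_y_1 = 104, radius_1 = 32, px1_2 = 264, py1_2 = 240, px2_3 = 288, py2_3 = 152, px0_4 = 8, py0_4 = 104, px1_4 = 40, py1_4 = 144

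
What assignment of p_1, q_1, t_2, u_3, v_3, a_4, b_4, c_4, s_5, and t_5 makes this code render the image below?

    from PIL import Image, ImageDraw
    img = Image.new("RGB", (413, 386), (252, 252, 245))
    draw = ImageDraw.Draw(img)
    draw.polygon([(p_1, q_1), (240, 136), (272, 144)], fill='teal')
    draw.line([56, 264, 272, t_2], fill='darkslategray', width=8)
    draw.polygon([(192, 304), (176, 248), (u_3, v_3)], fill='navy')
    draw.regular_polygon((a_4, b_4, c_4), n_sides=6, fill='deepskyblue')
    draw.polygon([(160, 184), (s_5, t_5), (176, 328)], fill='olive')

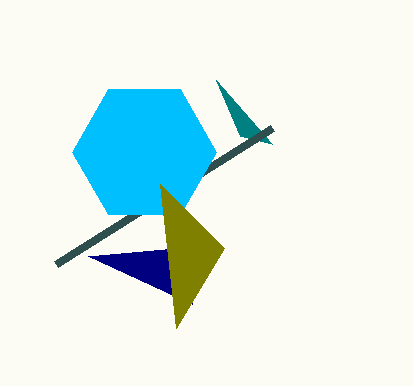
p_1 = 216
q_1 = 80
t_2 = 128
u_3 = 88
v_3 = 256
a_4 = 144
b_4 = 152
c_4 = 72
s_5 = 224
t_5 = 248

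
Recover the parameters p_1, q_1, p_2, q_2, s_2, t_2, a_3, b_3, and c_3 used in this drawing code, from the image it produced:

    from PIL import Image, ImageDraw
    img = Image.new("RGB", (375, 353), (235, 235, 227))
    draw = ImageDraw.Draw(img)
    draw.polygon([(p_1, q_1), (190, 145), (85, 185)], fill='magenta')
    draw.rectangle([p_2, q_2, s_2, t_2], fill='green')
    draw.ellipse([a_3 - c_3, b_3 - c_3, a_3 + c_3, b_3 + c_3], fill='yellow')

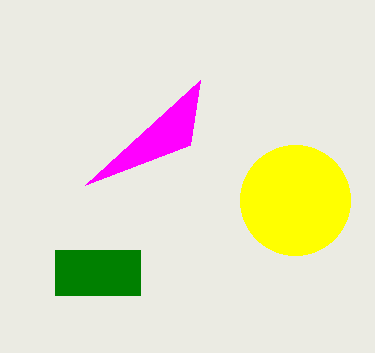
p_1 = 200, q_1 = 80, p_2 = 55, q_2 = 250, s_2 = 140, t_2 = 295, a_3 = 295, b_3 = 200, c_3 = 55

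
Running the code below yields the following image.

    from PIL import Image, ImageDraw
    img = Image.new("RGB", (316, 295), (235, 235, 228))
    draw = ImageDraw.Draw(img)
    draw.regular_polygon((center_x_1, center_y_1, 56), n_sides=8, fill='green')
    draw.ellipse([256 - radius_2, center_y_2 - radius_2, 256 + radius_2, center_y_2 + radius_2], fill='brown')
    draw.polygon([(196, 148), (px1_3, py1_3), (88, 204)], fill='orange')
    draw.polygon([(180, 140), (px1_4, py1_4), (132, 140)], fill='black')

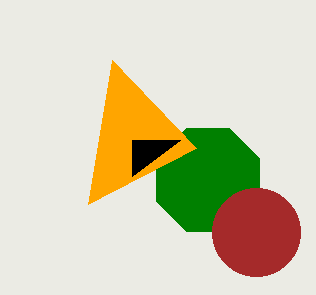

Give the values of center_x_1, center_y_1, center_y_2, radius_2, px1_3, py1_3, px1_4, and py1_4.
center_x_1 = 208; center_y_1 = 180; center_y_2 = 232; radius_2 = 44; px1_3 = 112; py1_3 = 60; px1_4 = 132; py1_4 = 176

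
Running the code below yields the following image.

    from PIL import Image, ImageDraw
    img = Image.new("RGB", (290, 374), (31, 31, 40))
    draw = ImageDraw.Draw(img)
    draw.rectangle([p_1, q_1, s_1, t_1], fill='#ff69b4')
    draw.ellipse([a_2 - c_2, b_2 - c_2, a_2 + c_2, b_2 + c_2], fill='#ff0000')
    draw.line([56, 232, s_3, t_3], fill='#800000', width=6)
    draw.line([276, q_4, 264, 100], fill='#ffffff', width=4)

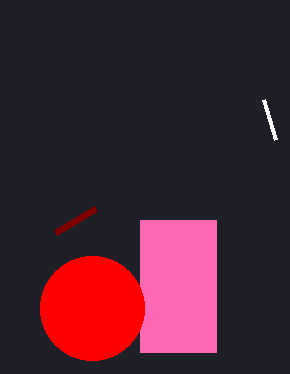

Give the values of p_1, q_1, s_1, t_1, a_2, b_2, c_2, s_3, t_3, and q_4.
p_1 = 140; q_1 = 220; s_1 = 216; t_1 = 352; a_2 = 92; b_2 = 308; c_2 = 52; s_3 = 96; t_3 = 208; q_4 = 140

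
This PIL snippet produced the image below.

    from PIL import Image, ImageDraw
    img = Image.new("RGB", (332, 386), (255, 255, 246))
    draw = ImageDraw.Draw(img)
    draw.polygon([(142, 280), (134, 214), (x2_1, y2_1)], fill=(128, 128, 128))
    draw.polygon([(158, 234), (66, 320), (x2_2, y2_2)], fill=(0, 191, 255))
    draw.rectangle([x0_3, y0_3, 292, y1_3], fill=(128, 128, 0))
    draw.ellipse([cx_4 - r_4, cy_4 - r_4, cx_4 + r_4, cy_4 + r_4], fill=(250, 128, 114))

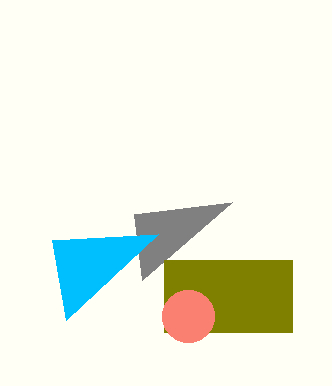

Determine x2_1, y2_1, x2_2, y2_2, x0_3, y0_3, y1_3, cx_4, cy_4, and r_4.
x2_1 = 232; y2_1 = 202; x2_2 = 52; y2_2 = 240; x0_3 = 164; y0_3 = 260; y1_3 = 332; cx_4 = 188; cy_4 = 316; r_4 = 26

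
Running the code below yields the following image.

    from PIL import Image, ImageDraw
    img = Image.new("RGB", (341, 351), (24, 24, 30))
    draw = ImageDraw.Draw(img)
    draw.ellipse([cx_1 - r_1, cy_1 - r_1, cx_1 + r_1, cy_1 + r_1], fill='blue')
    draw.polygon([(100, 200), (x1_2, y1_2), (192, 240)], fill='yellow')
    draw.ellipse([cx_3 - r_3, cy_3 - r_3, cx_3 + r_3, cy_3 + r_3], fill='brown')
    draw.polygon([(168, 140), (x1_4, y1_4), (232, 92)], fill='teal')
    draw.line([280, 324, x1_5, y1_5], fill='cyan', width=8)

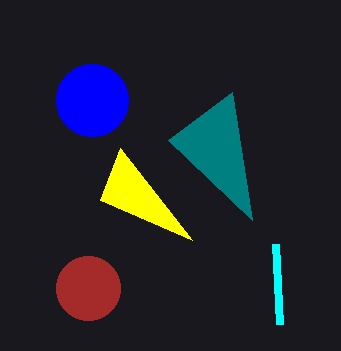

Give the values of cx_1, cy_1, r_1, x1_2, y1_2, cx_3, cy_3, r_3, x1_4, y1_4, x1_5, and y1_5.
cx_1 = 92; cy_1 = 100; r_1 = 36; x1_2 = 120; y1_2 = 148; cx_3 = 88; cy_3 = 288; r_3 = 32; x1_4 = 252; y1_4 = 220; x1_5 = 276; y1_5 = 244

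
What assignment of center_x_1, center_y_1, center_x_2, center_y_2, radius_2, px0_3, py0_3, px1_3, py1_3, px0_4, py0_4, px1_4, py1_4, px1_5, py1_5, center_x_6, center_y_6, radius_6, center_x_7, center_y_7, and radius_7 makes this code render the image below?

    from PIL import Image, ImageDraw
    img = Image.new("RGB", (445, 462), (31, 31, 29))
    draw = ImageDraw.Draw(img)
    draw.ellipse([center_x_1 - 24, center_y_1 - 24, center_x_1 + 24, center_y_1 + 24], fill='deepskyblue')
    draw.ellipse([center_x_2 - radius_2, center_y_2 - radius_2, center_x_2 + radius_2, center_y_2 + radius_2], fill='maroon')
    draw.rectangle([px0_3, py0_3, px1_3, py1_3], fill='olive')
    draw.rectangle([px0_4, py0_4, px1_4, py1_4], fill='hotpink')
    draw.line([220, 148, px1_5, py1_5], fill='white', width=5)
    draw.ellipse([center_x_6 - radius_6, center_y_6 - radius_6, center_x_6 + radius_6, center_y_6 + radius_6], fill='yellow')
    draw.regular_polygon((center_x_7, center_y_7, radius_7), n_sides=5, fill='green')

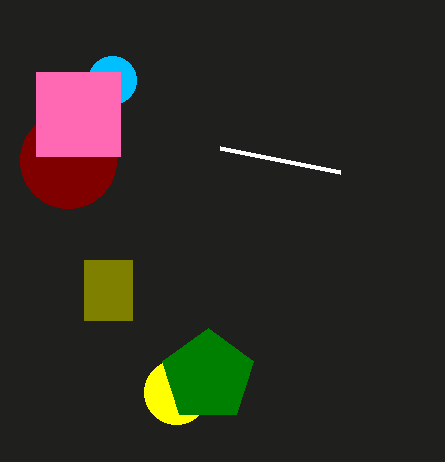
center_x_1 = 112, center_y_1 = 80, center_x_2 = 68, center_y_2 = 160, radius_2 = 48, px0_3 = 84, py0_3 = 260, px1_3 = 132, py1_3 = 320, px0_4 = 36, py0_4 = 72, px1_4 = 120, py1_4 = 156, px1_5 = 340, py1_5 = 172, center_x_6 = 176, center_y_6 = 392, radius_6 = 32, center_x_7 = 208, center_y_7 = 376, radius_7 = 48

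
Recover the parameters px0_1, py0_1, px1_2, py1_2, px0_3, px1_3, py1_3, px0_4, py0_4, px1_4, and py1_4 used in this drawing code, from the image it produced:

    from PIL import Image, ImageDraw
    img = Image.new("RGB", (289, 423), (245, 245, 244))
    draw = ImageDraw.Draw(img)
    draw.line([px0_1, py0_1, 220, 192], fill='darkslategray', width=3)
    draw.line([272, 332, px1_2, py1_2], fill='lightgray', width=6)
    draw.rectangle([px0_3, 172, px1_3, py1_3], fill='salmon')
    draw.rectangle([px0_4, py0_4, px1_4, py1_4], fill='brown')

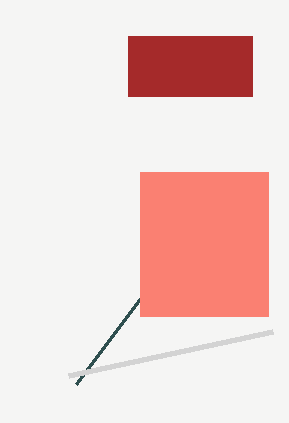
px0_1 = 76
py0_1 = 384
px1_2 = 68
py1_2 = 376
px0_3 = 140
px1_3 = 268
py1_3 = 316
px0_4 = 128
py0_4 = 36
px1_4 = 252
py1_4 = 96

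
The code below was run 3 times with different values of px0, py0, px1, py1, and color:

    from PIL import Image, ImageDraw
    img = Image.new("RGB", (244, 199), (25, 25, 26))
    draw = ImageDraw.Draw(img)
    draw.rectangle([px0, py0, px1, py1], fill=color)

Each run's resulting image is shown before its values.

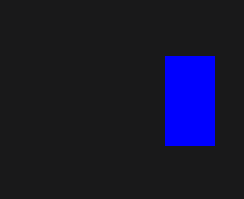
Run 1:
px0 = 165
py0 = 56
px1 = 214
py1 = 145
color = 'blue'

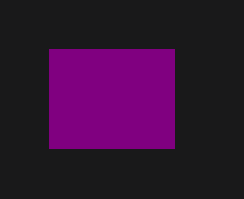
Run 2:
px0 = 49, py0 = 49, px1 = 174, py1 = 148, color = 'purple'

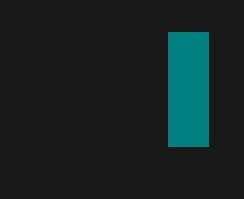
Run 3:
px0 = 168; py0 = 32; px1 = 208; py1 = 146; color = 'teal'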